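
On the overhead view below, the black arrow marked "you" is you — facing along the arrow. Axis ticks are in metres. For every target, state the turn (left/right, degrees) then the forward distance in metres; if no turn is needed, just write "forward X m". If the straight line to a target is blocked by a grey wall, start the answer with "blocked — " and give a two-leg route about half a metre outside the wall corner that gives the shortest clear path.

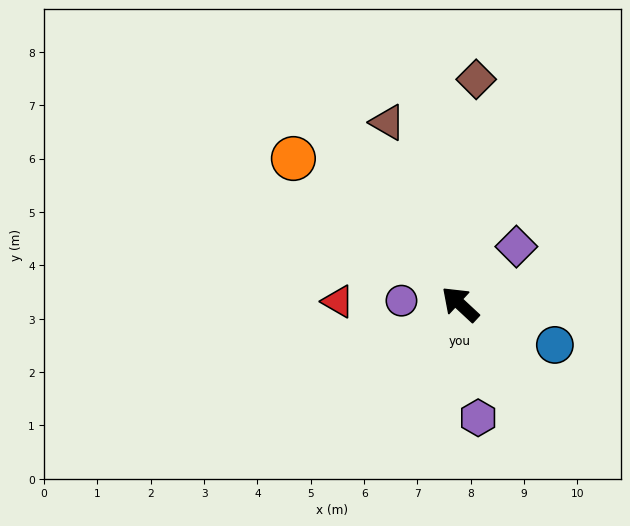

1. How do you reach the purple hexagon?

turn left 142°, forward 2.2 m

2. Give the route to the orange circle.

forward 4.2 m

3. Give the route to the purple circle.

turn left 40°, forward 1.1 m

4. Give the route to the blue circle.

turn right 160°, forward 1.9 m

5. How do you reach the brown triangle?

turn right 25°, forward 3.7 m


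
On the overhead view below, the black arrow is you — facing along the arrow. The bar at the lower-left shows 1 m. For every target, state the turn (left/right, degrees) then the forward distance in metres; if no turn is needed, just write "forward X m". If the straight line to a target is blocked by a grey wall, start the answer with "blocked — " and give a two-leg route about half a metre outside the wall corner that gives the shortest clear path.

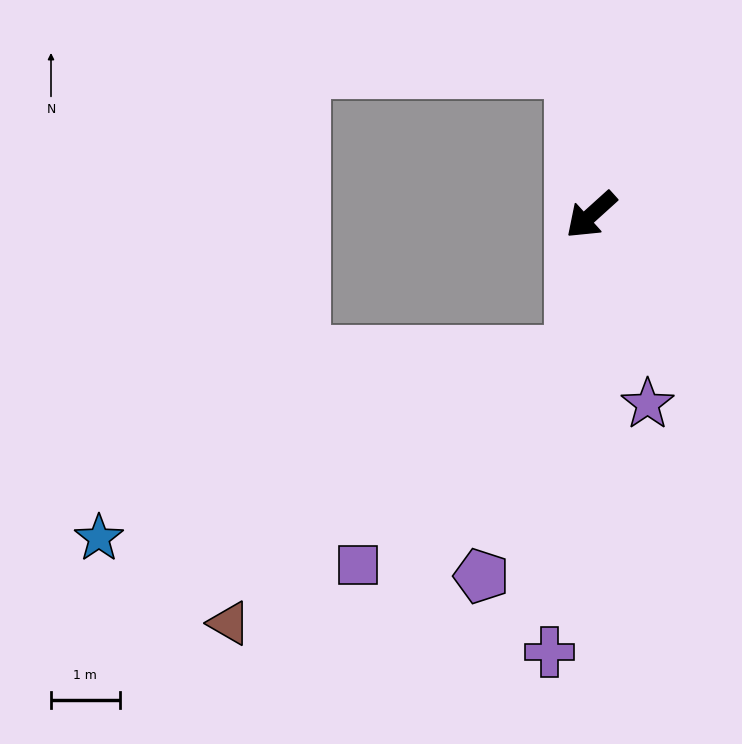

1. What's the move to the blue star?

blocked — turn left 41°, forward 2.1 m, then turn right 62°, forward 7.4 m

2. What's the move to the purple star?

turn left 64°, forward 2.9 m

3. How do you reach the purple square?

blocked — turn left 41°, forward 2.1 m, then turn right 39°, forward 4.4 m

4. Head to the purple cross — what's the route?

turn left 42°, forward 6.4 m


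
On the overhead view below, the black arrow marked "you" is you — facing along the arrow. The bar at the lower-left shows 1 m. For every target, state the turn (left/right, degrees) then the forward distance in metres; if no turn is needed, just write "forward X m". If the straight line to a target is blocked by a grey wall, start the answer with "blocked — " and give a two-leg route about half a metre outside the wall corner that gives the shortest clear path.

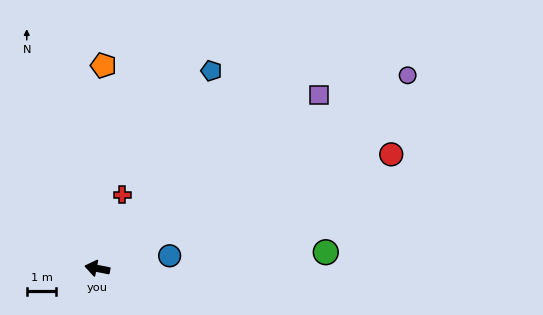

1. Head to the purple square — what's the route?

turn right 131°, forward 9.6 m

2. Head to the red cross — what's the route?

turn right 98°, forward 2.6 m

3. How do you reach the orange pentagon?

turn right 81°, forward 6.9 m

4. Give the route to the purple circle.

turn right 137°, forward 12.4 m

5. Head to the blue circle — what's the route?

turn right 159°, forward 2.5 m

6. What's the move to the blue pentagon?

turn right 109°, forward 7.8 m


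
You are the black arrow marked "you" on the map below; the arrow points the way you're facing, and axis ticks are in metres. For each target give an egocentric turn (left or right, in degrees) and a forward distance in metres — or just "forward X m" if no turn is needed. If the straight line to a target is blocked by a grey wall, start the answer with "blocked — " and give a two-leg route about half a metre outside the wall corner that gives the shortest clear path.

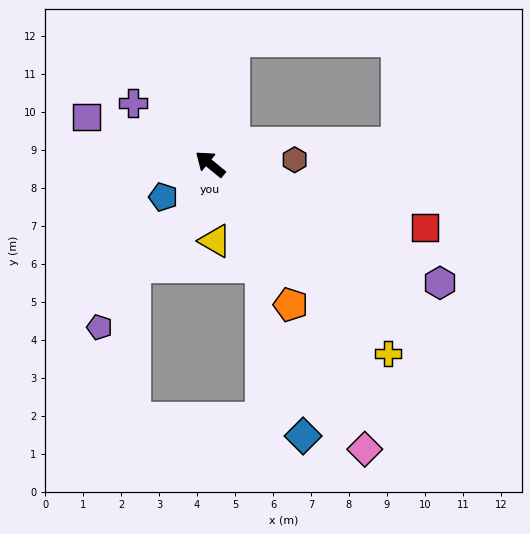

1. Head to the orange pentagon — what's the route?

turn left 159°, forward 4.3 m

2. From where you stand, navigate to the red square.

turn right 157°, forward 5.9 m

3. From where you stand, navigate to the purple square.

turn left 18°, forward 3.5 m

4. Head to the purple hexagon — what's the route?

turn right 168°, forward 6.8 m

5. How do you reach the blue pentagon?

turn left 74°, forward 1.5 m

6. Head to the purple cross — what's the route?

forward 2.6 m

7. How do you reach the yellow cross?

turn left 172°, forward 6.8 m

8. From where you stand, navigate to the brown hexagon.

turn right 138°, forward 2.2 m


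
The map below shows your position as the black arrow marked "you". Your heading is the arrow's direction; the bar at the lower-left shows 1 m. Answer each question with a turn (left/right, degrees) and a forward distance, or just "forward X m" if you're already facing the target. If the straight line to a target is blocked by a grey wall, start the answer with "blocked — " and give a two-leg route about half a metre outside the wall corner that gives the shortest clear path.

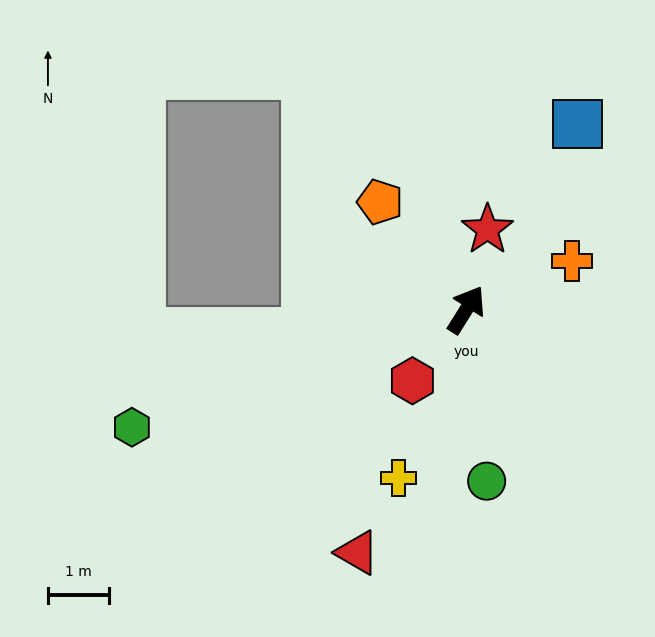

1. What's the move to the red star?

turn left 17°, forward 1.4 m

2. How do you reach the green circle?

turn right 141°, forward 2.8 m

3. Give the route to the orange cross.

turn right 33°, forward 1.9 m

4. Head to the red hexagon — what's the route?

turn left 175°, forward 1.5 m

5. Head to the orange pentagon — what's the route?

turn left 71°, forward 2.2 m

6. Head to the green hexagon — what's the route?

turn left 141°, forward 5.8 m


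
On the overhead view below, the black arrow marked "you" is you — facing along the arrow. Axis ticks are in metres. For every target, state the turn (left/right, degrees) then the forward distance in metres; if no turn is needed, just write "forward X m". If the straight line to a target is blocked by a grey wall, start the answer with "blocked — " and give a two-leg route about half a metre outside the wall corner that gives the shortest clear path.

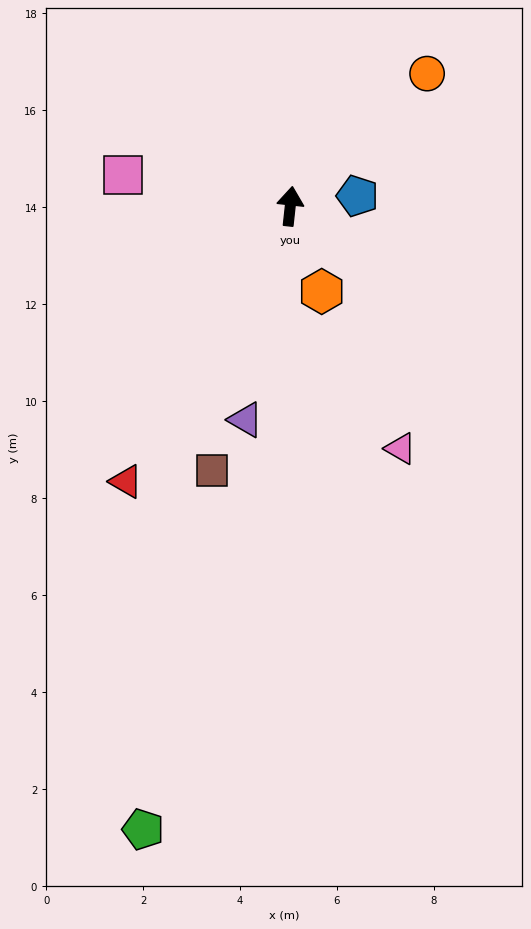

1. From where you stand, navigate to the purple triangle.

turn left 174°, forward 4.5 m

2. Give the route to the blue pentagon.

turn right 75°, forward 1.4 m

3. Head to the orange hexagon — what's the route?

turn right 154°, forward 1.9 m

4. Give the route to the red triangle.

turn left 155°, forward 6.6 m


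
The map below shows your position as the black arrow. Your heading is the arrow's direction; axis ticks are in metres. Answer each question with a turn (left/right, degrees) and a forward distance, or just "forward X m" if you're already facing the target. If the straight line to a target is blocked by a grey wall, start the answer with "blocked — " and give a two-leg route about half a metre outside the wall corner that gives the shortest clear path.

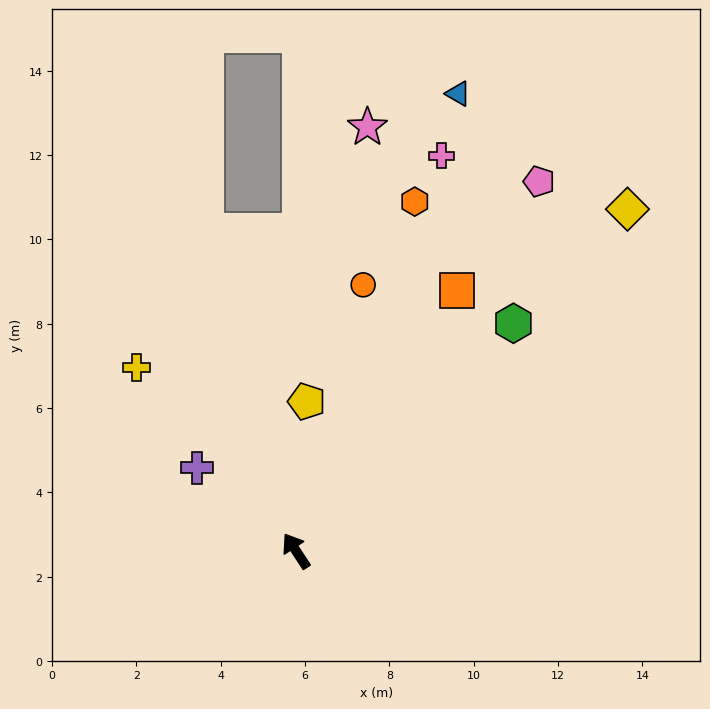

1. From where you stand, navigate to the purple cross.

turn left 17°, forward 3.1 m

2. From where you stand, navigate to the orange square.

turn right 65°, forward 7.3 m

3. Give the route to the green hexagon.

turn right 77°, forward 7.5 m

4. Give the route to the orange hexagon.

turn right 52°, forward 8.7 m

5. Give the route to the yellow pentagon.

turn right 37°, forward 3.6 m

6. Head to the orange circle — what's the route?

turn right 47°, forward 6.5 m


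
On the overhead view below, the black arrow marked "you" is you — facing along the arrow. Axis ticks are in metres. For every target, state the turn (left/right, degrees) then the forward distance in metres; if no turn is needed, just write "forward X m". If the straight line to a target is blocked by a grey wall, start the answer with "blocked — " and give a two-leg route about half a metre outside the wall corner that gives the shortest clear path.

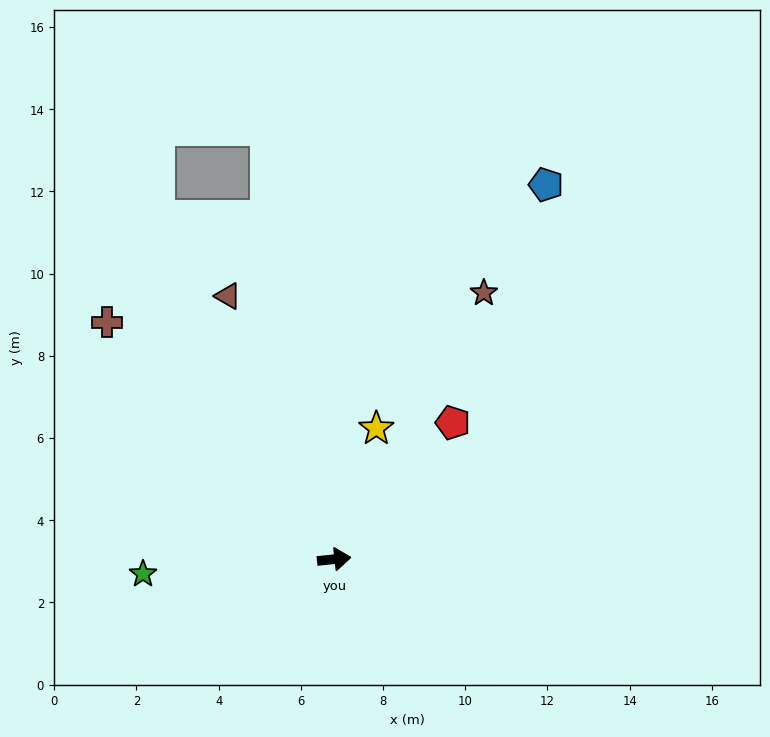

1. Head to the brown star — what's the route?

turn left 55°, forward 7.4 m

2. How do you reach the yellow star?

turn left 66°, forward 3.3 m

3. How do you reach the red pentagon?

turn left 43°, forward 4.4 m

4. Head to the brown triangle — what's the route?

turn left 106°, forward 6.9 m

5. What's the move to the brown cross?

turn left 128°, forward 8.0 m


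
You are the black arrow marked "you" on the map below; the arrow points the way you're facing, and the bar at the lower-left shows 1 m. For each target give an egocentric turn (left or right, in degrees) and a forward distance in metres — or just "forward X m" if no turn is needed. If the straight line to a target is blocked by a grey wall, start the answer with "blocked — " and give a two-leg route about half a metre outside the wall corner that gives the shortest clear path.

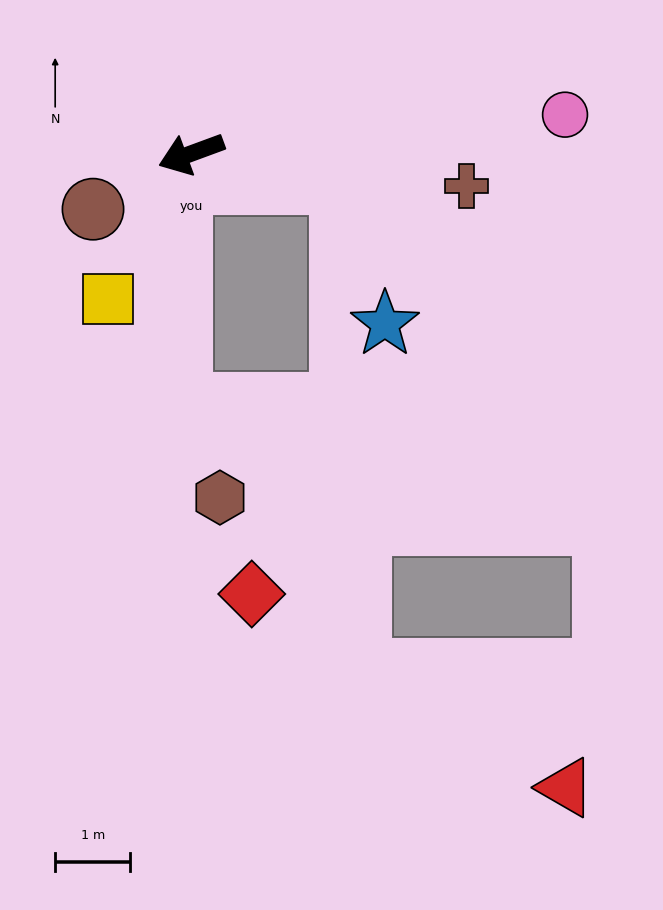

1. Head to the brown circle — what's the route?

turn left 9°, forward 1.5 m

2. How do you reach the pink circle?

turn left 166°, forward 5.0 m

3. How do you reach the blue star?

blocked — turn left 149°, forward 2.0 m, then turn right 62°, forward 2.0 m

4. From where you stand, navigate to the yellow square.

turn left 40°, forward 2.2 m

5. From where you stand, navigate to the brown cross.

turn left 153°, forward 3.7 m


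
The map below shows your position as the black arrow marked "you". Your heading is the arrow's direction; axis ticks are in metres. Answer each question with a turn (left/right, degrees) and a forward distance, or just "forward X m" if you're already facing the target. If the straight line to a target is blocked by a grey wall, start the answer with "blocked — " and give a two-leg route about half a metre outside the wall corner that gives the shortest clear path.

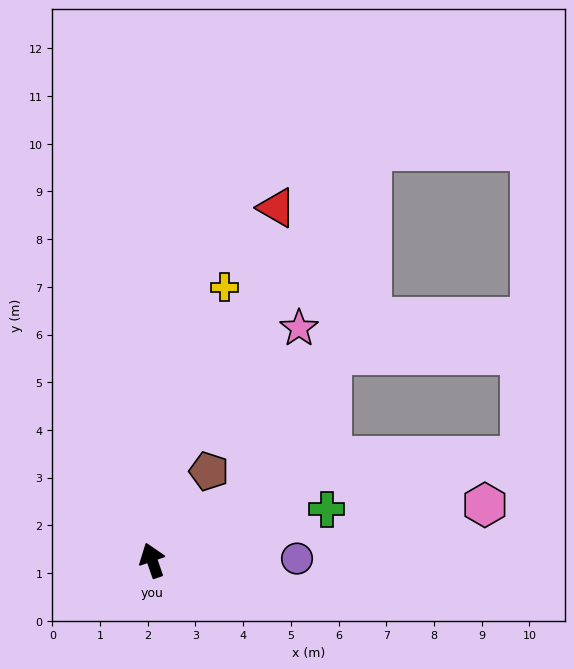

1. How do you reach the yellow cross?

turn right 34°, forward 5.9 m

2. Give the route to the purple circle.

turn right 108°, forward 3.0 m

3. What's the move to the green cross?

turn right 93°, forward 3.8 m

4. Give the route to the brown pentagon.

turn right 52°, forward 2.2 m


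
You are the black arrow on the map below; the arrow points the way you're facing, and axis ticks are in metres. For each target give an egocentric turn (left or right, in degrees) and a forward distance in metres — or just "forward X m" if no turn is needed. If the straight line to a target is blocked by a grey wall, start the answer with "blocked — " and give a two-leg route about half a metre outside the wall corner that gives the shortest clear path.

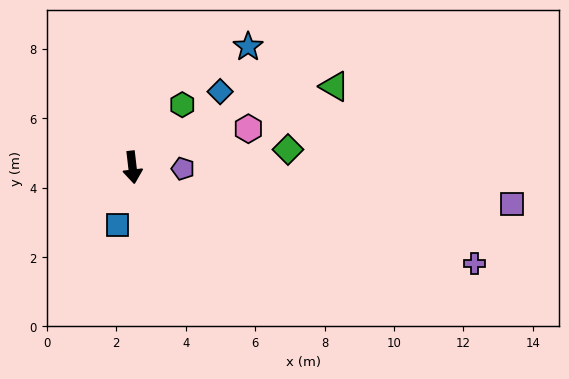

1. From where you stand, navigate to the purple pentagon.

turn left 82°, forward 1.5 m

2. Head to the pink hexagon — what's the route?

turn left 102°, forward 3.5 m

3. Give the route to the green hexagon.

turn left 135°, forward 2.3 m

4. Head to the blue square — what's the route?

turn right 21°, forward 1.7 m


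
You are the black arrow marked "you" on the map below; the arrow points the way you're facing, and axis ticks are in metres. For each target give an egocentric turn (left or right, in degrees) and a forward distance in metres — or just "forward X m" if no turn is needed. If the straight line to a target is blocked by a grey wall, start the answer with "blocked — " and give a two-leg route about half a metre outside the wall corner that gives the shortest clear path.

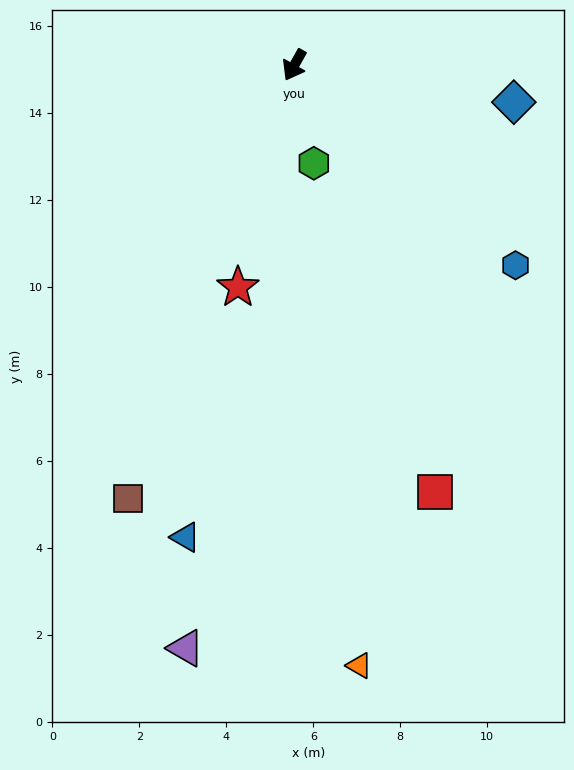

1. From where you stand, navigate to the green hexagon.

turn left 41°, forward 2.3 m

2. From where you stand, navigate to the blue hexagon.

turn left 77°, forward 6.9 m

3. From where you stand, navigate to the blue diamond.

turn left 110°, forward 5.1 m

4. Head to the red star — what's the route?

turn left 15°, forward 5.3 m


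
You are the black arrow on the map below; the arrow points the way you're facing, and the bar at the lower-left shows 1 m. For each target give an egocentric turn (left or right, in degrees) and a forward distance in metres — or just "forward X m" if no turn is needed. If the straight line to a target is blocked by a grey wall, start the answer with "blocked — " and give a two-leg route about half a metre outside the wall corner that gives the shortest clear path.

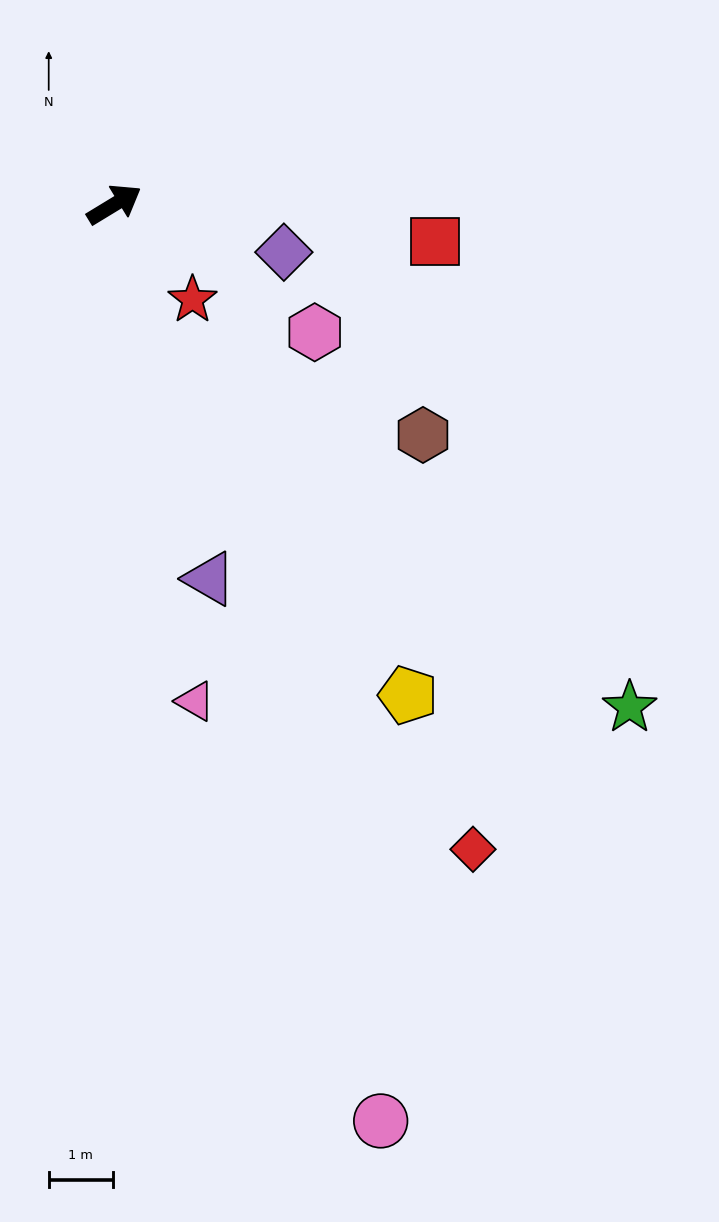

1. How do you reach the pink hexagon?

turn right 64°, forward 3.7 m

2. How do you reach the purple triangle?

turn right 107°, forward 6.0 m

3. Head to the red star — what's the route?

turn right 82°, forward 1.9 m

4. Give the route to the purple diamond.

turn right 47°, forward 2.8 m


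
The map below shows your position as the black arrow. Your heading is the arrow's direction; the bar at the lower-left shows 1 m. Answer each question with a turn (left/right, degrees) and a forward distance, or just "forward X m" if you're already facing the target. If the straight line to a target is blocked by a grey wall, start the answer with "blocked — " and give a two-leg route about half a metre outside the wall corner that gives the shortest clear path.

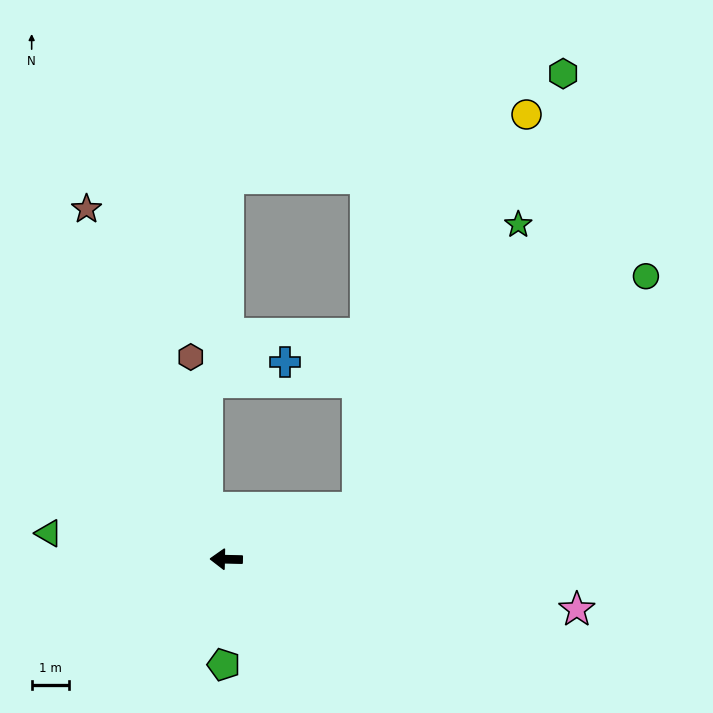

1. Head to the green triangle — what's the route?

turn right 7°, forward 4.9 m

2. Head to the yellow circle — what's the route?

blocked — turn right 157°, forward 3.8 m, then turn left 45°, forward 11.6 m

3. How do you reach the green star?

blocked — turn right 157°, forward 3.8 m, then turn left 39°, forward 8.8 m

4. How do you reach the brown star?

turn right 67°, forward 10.2 m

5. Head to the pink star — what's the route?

turn left 173°, forward 9.6 m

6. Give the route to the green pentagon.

turn left 90°, forward 2.9 m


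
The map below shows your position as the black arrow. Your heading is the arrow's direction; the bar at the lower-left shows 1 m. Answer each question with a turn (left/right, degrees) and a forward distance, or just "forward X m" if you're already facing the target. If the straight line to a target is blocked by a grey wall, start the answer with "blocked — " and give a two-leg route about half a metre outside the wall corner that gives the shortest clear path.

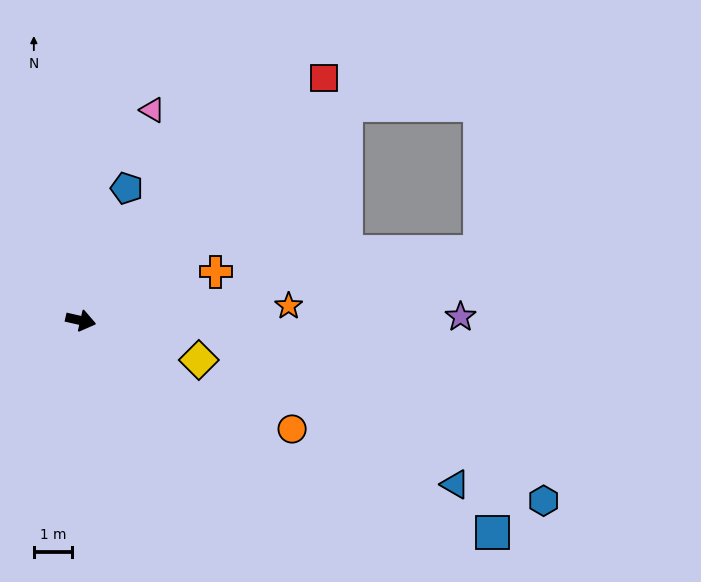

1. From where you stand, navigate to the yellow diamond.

turn right 6°, forward 3.3 m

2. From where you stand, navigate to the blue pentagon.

turn left 84°, forward 3.7 m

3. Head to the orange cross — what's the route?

turn left 33°, forward 3.8 m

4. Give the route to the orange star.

turn left 17°, forward 5.4 m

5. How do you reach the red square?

turn left 58°, forward 9.0 m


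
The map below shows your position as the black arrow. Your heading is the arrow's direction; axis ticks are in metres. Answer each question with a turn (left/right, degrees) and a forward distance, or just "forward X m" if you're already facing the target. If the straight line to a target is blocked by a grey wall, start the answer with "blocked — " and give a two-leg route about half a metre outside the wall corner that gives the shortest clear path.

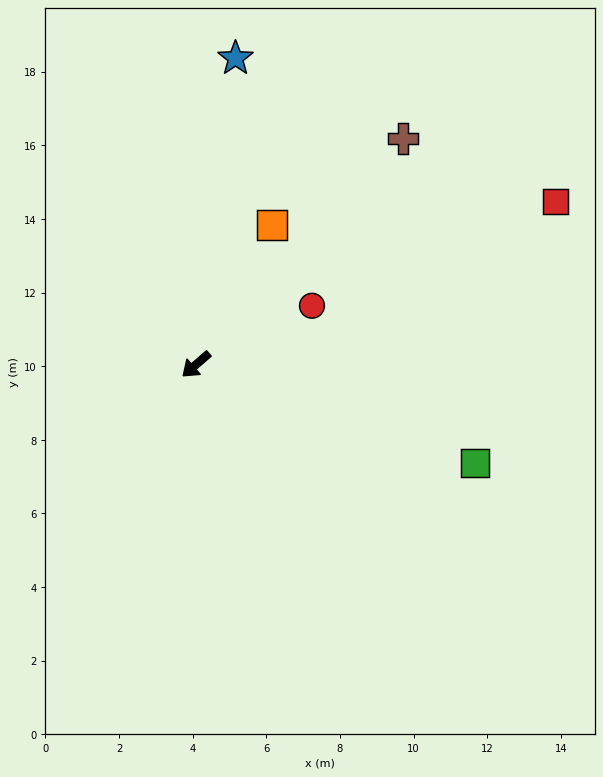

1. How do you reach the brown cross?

turn right 173°, forward 8.3 m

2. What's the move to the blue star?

turn right 138°, forward 8.4 m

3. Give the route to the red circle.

turn left 166°, forward 3.5 m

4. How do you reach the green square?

turn left 120°, forward 8.0 m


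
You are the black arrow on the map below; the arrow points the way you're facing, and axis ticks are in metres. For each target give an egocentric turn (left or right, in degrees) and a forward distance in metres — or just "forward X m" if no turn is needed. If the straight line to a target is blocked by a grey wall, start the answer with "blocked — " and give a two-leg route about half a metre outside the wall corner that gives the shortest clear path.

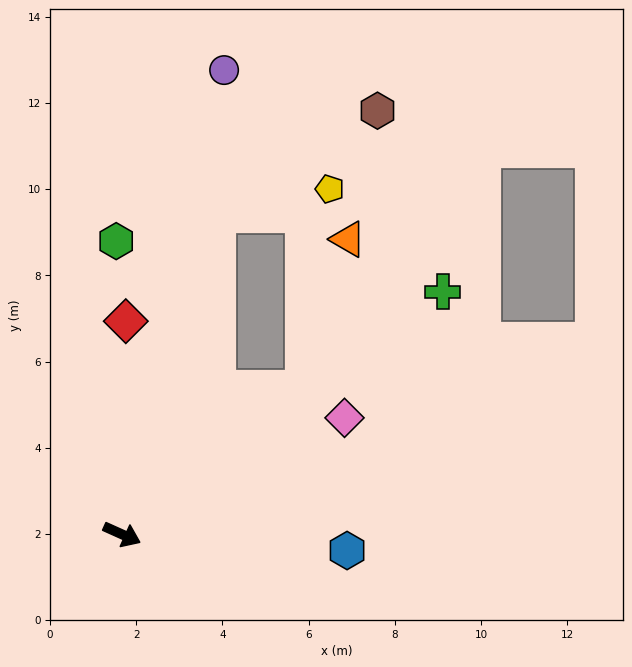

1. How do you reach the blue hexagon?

turn left 20°, forward 5.2 m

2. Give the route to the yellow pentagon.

blocked — turn left 98°, forward 7.7 m, then turn right 61°, forward 2.7 m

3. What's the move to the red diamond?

turn left 113°, forward 4.9 m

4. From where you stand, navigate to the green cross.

turn left 61°, forward 9.3 m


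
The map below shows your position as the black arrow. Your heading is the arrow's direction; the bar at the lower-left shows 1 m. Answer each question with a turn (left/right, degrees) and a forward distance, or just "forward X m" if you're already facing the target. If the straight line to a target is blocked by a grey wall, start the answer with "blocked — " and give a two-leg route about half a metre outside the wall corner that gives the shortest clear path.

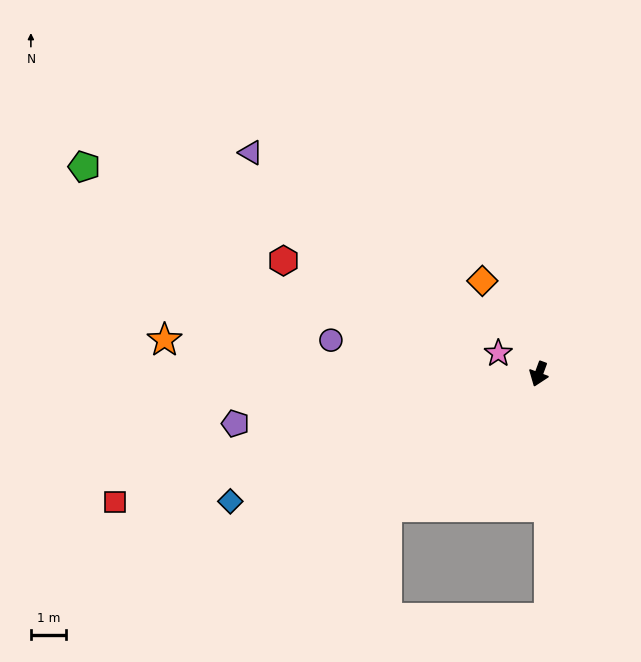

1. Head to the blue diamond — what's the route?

turn right 47°, forward 9.4 m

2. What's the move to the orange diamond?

turn right 129°, forward 3.1 m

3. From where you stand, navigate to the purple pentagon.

turn right 60°, forward 8.7 m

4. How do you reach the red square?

turn right 53°, forward 12.5 m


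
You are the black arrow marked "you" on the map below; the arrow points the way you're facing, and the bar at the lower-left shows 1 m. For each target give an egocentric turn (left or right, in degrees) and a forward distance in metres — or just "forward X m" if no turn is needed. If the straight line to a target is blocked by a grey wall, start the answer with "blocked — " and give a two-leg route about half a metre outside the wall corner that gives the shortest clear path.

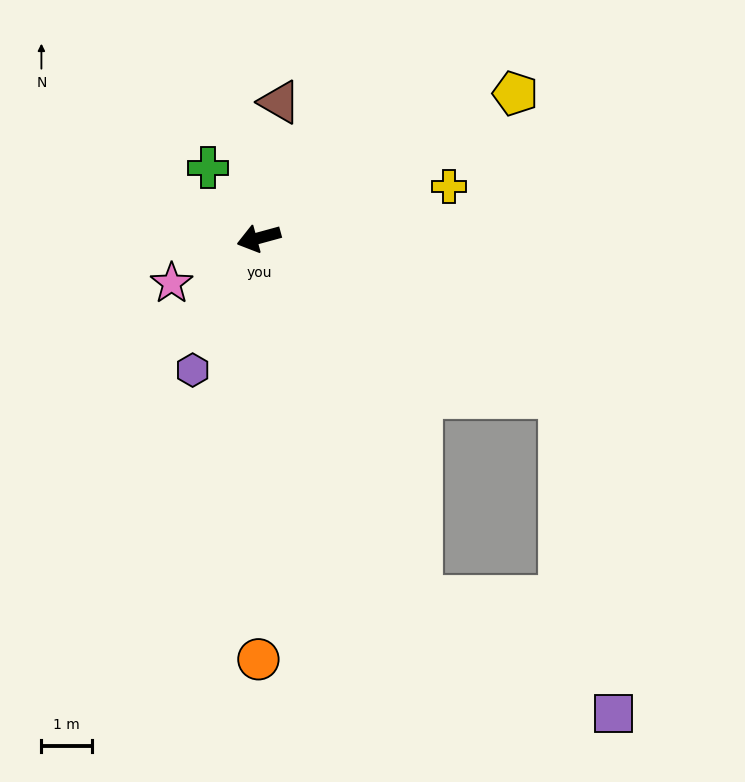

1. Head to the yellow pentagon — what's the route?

turn right 166°, forward 5.8 m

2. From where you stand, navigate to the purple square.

blocked — turn left 99°, forward 7.8 m, then turn left 34°, forward 4.4 m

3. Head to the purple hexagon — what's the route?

turn left 48°, forward 2.9 m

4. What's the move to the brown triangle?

turn right 114°, forward 2.7 m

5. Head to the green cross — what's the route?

turn right 69°, forward 1.7 m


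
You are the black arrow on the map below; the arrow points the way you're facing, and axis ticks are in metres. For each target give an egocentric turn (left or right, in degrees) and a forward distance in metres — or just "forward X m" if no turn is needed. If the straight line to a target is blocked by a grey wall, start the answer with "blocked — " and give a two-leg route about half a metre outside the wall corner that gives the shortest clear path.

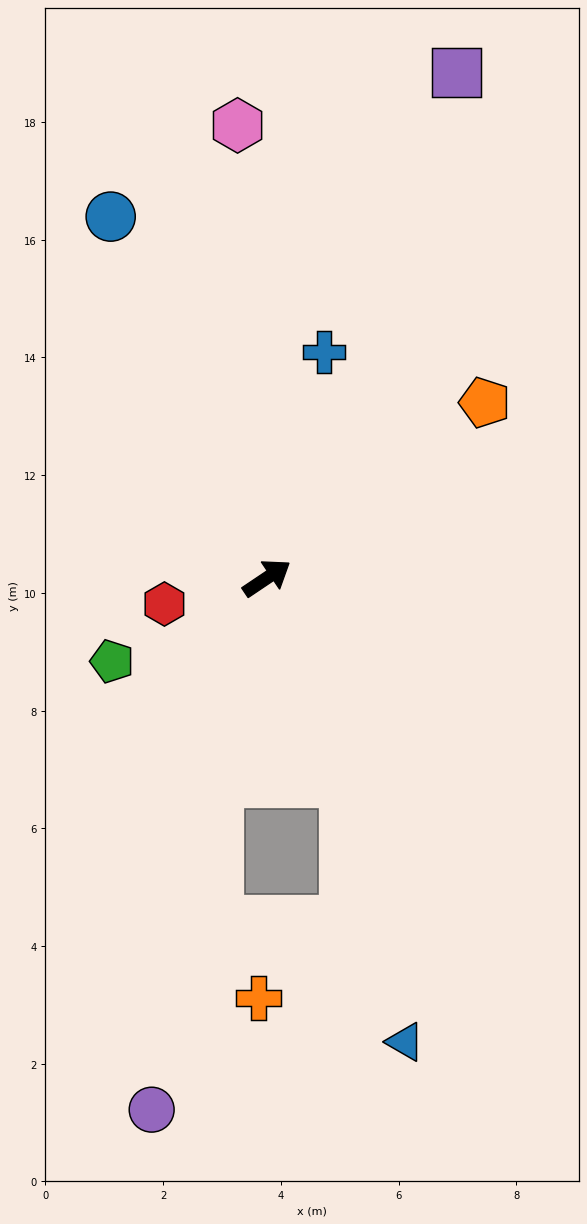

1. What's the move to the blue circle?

turn left 79°, forward 6.7 m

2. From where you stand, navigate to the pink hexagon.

turn left 60°, forward 7.7 m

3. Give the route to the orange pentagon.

turn left 5°, forward 4.8 m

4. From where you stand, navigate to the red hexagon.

turn left 160°, forward 1.8 m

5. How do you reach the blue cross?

turn left 42°, forward 4.0 m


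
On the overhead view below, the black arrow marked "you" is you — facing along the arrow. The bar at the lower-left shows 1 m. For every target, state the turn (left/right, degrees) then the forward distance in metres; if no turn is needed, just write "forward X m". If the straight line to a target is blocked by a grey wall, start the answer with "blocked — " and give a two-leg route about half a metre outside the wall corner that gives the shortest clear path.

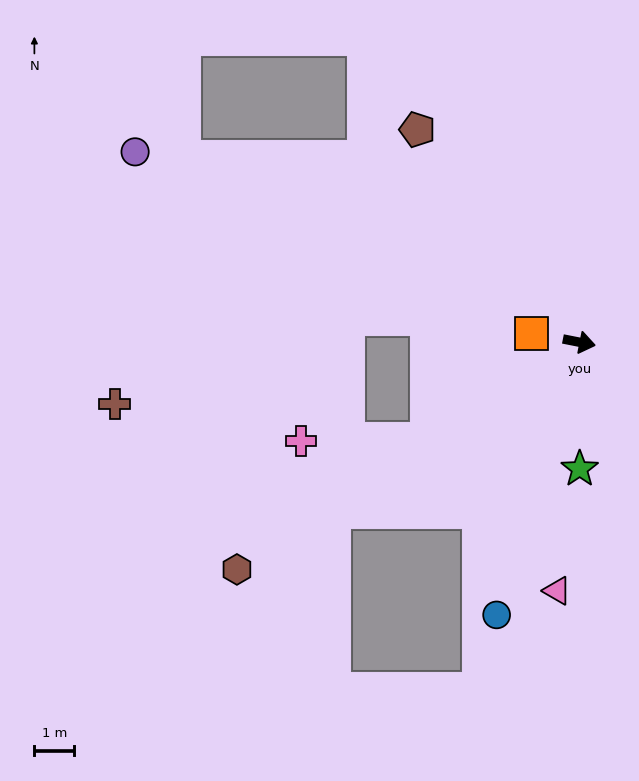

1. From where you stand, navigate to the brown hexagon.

turn right 135°, forward 10.3 m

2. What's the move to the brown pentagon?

turn left 139°, forward 6.7 m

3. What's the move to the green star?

turn right 79°, forward 3.2 m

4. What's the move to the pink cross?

blocked — turn right 137°, forward 4.5 m, then turn right 31°, forward 3.2 m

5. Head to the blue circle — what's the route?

turn right 96°, forward 7.2 m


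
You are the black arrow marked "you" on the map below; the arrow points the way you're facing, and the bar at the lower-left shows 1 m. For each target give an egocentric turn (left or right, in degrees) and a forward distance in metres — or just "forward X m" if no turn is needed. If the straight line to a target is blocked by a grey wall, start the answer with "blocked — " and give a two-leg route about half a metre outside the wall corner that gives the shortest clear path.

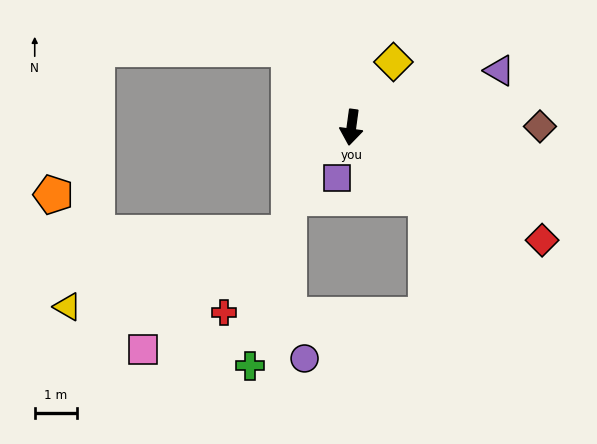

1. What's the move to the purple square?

turn right 8°, forward 1.3 m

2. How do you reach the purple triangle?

turn left 119°, forward 3.8 m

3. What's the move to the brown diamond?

turn left 98°, forward 4.5 m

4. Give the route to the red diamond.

turn left 67°, forward 5.3 m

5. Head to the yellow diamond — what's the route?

turn left 155°, forward 1.9 m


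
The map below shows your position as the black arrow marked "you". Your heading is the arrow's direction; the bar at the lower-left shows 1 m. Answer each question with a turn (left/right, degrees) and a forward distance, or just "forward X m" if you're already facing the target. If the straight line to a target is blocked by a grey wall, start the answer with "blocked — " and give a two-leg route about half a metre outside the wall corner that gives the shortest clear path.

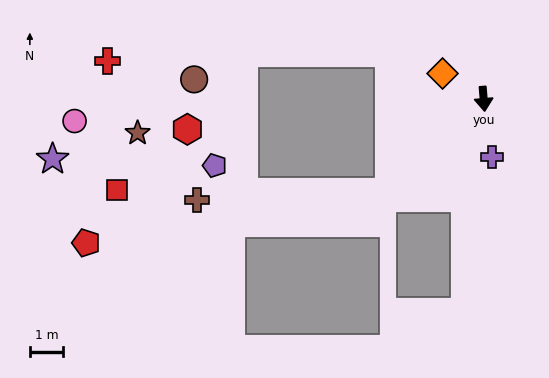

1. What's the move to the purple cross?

turn left 3°, forward 1.8 m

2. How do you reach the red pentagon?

blocked — turn right 50°, forward 3.9 m, then turn right 35°, forward 9.2 m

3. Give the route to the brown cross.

blocked — turn right 50°, forward 3.9 m, then turn right 42°, forward 5.8 m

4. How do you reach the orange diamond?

turn right 126°, forward 1.4 m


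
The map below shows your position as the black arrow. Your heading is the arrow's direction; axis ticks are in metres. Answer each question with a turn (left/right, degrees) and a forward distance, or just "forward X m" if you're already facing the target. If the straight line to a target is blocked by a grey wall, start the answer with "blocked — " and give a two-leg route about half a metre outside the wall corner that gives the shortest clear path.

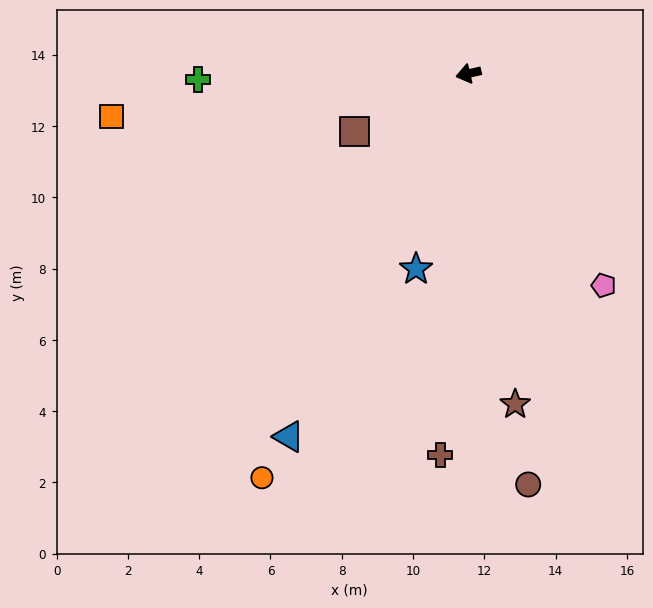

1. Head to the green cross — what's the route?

turn right 12°, forward 7.6 m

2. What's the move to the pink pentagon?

turn left 109°, forward 7.1 m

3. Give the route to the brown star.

turn left 85°, forward 9.4 m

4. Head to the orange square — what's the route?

turn right 6°, forward 10.1 m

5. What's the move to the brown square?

turn left 14°, forward 3.6 m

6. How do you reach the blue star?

turn left 62°, forward 5.7 m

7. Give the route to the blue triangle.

turn left 51°, forward 11.4 m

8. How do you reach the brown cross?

turn left 73°, forward 10.7 m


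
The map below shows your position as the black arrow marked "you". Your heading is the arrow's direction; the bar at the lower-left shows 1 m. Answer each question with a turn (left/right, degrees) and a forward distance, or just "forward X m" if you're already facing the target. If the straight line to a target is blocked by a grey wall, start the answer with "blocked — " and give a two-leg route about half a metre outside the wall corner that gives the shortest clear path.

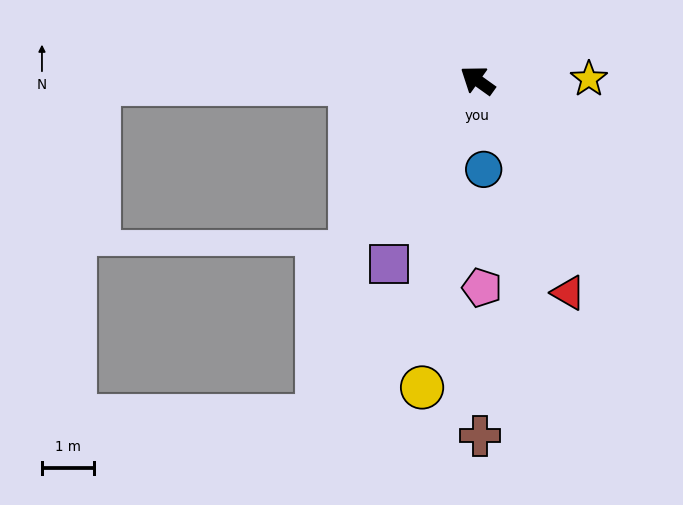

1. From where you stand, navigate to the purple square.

turn left 100°, forward 3.9 m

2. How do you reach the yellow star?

turn right 144°, forward 2.1 m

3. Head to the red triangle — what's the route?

turn left 149°, forward 4.5 m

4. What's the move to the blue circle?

turn left 130°, forward 1.7 m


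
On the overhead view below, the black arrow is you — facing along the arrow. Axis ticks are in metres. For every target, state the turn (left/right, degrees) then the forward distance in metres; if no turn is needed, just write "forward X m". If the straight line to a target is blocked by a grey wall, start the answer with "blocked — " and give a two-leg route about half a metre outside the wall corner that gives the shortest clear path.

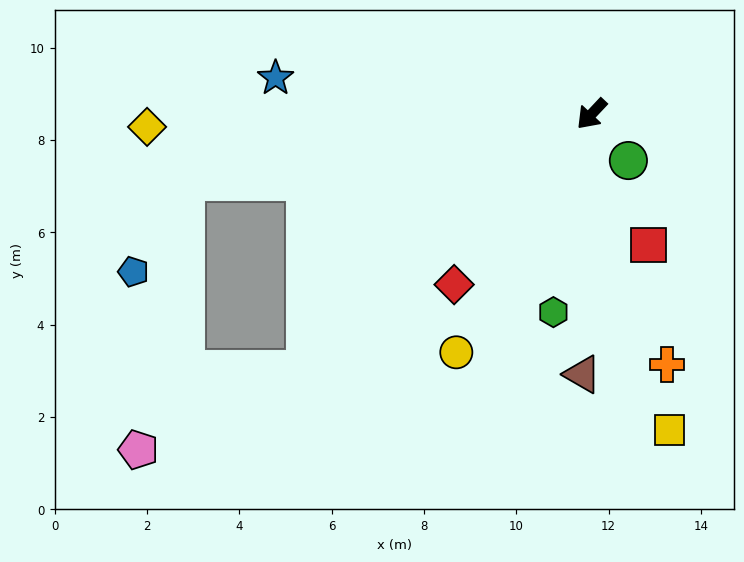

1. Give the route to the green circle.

turn left 82°, forward 1.3 m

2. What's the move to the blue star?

turn right 53°, forward 6.9 m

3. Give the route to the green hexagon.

turn left 32°, forward 4.4 m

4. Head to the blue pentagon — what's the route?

blocked — turn right 37°, forward 8.9 m, then turn left 51°, forward 2.3 m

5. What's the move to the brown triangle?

turn left 41°, forward 5.6 m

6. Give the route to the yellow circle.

turn left 14°, forward 5.9 m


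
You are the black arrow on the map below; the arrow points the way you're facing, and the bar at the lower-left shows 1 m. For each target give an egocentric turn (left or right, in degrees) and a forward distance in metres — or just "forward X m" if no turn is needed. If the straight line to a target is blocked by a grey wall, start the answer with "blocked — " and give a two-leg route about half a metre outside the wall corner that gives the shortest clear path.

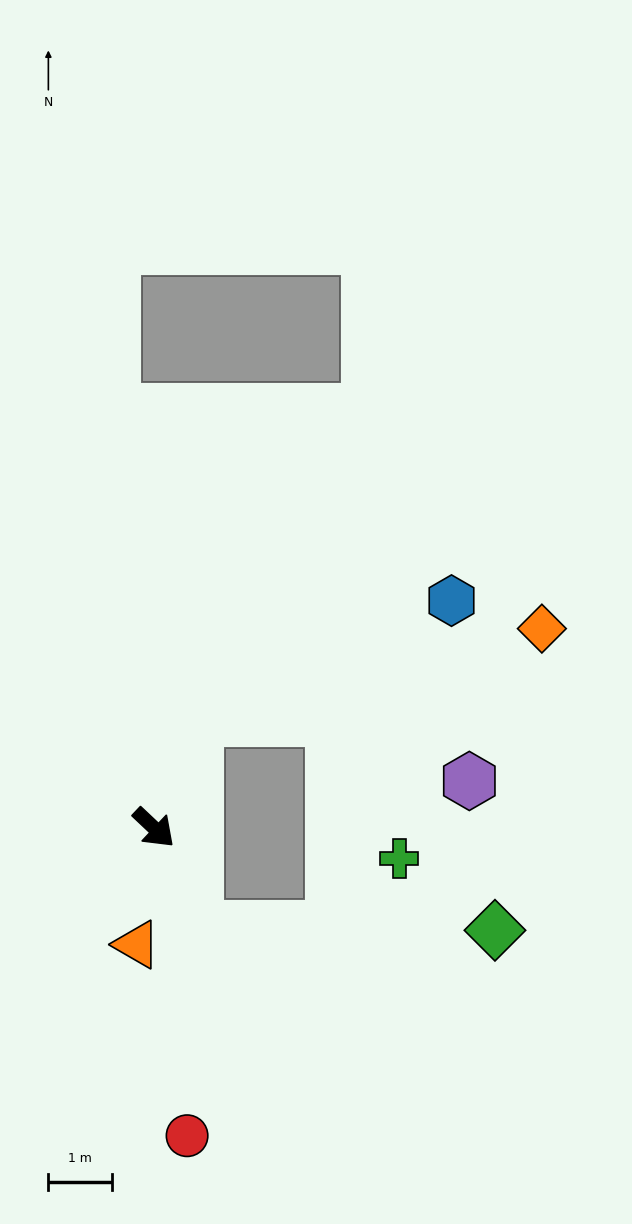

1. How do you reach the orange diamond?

blocked — turn left 112°, forward 1.8 m, then turn right 54°, forward 5.6 m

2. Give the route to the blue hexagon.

blocked — turn left 112°, forward 1.8 m, then turn right 44°, forward 4.4 m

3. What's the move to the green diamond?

blocked — turn right 24°, forward 1.7 m, then turn left 67°, forward 4.7 m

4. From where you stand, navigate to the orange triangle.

turn right 55°, forward 1.8 m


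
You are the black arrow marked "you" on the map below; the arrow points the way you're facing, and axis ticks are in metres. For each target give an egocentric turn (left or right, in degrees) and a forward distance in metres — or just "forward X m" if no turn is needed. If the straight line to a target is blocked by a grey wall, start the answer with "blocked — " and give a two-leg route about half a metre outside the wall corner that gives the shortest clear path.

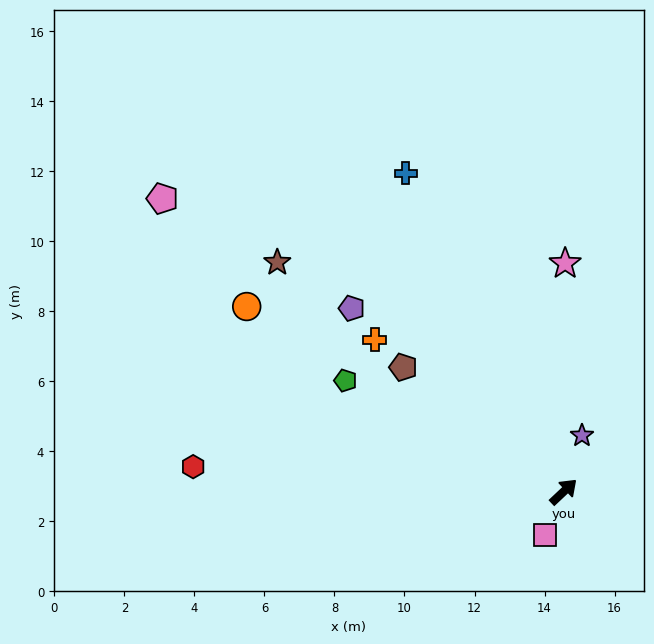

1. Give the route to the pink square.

turn right 157°, forward 1.4 m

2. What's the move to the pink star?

turn left 46°, forward 6.5 m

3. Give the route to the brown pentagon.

turn left 99°, forward 5.8 m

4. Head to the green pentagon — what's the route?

turn left 110°, forward 7.0 m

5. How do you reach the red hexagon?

turn left 133°, forward 10.6 m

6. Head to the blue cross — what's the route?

turn left 73°, forward 10.2 m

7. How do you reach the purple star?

turn left 29°, forward 1.7 m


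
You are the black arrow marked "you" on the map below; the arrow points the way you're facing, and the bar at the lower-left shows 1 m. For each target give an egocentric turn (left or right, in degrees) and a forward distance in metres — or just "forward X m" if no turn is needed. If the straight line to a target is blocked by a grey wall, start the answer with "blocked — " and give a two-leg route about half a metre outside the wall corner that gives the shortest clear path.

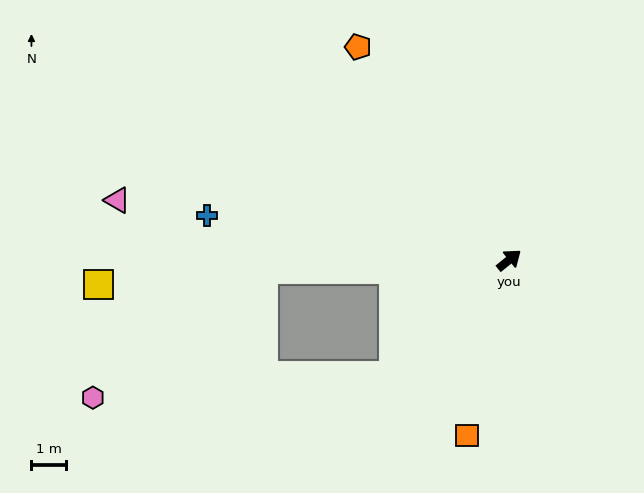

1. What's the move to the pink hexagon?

blocked — turn left 143°, forward 7.1 m, then turn left 35°, forward 6.2 m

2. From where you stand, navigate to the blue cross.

turn left 133°, forward 8.8 m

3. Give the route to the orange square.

turn right 142°, forward 5.2 m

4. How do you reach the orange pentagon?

turn left 87°, forward 7.6 m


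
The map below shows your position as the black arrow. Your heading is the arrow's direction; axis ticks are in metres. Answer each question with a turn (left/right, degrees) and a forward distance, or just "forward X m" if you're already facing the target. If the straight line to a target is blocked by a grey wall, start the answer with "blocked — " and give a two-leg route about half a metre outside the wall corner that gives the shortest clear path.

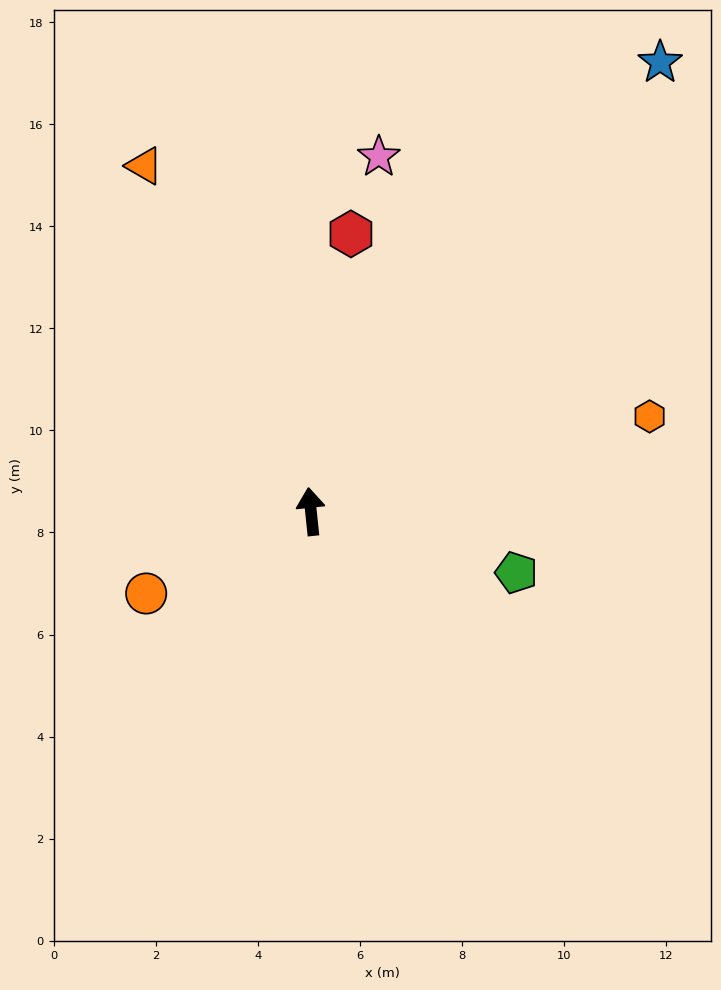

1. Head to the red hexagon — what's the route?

turn right 14°, forward 5.5 m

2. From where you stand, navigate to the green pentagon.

turn right 113°, forward 4.2 m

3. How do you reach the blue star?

turn right 44°, forward 11.1 m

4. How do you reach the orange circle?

turn left 110°, forward 3.6 m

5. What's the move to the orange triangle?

turn left 20°, forward 7.5 m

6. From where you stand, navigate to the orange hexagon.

turn right 80°, forward 6.9 m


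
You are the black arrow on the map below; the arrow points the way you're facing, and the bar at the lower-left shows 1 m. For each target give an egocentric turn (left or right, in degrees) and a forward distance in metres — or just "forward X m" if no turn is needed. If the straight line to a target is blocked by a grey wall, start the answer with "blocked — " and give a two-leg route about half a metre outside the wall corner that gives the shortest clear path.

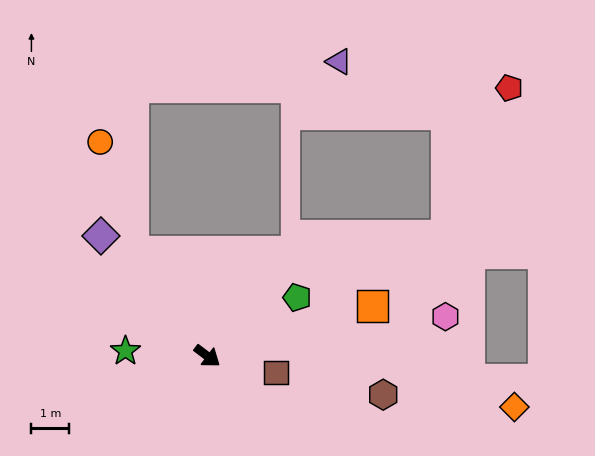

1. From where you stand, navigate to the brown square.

turn left 24°, forward 1.9 m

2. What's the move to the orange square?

turn left 54°, forward 4.6 m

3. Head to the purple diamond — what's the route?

turn left 169°, forward 4.3 m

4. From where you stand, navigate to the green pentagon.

turn left 70°, forward 2.9 m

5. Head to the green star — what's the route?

turn right 147°, forward 2.2 m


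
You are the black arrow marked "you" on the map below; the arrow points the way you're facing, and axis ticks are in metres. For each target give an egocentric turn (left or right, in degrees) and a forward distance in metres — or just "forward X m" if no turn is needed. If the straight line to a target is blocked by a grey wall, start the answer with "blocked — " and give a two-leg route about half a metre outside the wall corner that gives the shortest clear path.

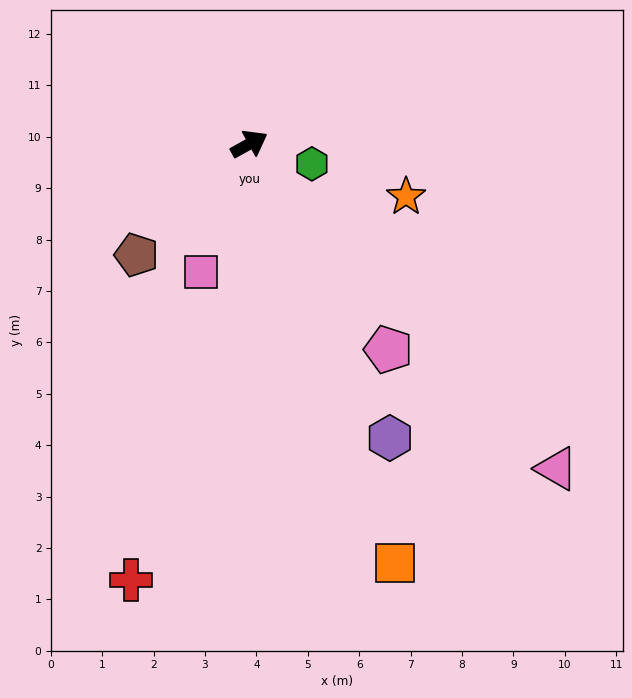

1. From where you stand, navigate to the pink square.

turn right 140°, forward 2.7 m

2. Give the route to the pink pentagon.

turn right 85°, forward 4.8 m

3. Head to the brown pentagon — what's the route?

turn right 164°, forward 3.1 m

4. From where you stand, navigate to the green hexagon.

turn right 47°, forward 1.3 m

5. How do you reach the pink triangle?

turn right 76°, forward 8.7 m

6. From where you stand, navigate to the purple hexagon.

turn right 93°, forward 6.3 m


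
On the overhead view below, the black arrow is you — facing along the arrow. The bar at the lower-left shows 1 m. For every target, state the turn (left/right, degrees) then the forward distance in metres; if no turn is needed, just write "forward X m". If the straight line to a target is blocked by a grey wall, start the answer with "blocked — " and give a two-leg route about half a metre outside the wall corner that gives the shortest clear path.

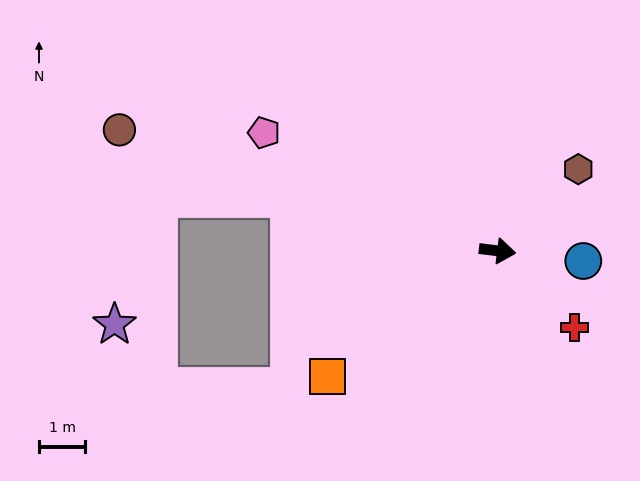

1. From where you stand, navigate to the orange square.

turn right 136°, forward 4.6 m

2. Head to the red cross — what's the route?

turn right 38°, forward 2.3 m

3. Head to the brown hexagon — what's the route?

turn left 52°, forward 2.5 m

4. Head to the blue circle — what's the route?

forward 1.9 m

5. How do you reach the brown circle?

turn left 169°, forward 8.6 m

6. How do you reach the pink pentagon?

turn left 160°, forward 5.6 m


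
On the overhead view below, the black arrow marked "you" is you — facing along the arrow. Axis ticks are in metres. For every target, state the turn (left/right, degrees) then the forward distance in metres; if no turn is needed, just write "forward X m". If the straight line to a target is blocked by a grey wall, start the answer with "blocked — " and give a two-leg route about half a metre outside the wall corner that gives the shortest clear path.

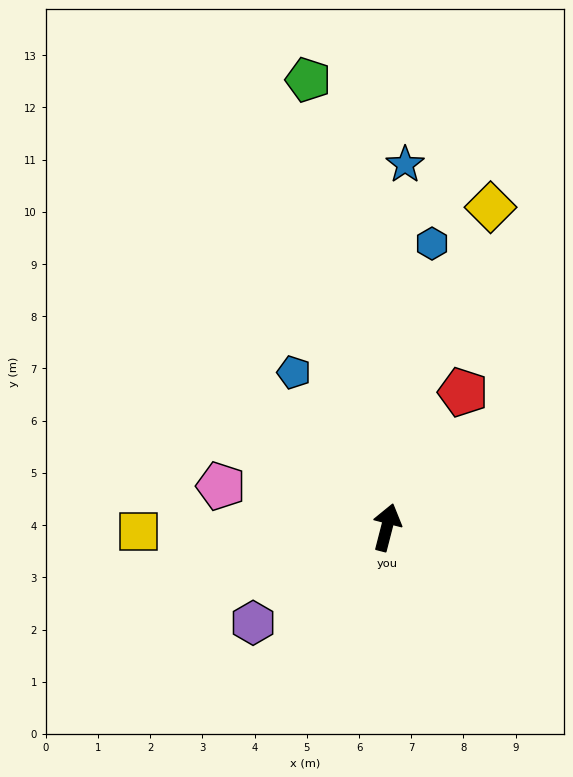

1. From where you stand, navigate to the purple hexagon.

turn left 140°, forward 3.1 m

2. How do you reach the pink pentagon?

turn left 90°, forward 3.3 m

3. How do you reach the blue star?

turn left 12°, forward 7.0 m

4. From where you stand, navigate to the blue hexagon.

turn left 5°, forward 5.5 m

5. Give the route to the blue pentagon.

turn left 45°, forward 3.5 m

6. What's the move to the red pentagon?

turn right 15°, forward 3.0 m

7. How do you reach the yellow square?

turn left 105°, forward 4.8 m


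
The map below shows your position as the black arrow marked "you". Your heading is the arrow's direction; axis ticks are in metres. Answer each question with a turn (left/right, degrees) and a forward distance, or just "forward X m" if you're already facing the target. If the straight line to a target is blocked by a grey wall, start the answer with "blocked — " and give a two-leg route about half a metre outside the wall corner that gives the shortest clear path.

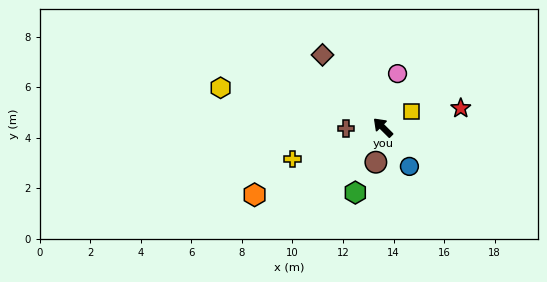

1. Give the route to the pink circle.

turn right 60°, forward 2.2 m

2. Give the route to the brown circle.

turn left 123°, forward 1.4 m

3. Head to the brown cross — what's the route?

turn left 47°, forward 1.5 m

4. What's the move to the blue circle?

turn left 169°, forward 1.9 m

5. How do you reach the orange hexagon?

turn left 73°, forward 5.7 m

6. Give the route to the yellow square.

turn right 106°, forward 1.3 m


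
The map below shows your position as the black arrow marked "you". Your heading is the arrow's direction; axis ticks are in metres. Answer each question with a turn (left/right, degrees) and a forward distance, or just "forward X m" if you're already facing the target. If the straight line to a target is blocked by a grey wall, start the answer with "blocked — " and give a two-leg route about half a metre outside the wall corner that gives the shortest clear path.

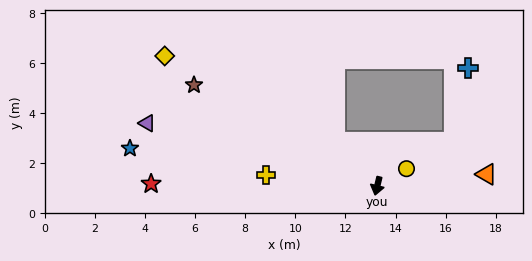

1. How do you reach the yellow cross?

turn right 82°, forward 4.5 m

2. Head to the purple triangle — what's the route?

turn right 92°, forward 9.5 m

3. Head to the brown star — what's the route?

turn right 105°, forward 8.3 m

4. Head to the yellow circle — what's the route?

turn left 134°, forward 1.4 m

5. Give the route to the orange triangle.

turn left 110°, forward 4.4 m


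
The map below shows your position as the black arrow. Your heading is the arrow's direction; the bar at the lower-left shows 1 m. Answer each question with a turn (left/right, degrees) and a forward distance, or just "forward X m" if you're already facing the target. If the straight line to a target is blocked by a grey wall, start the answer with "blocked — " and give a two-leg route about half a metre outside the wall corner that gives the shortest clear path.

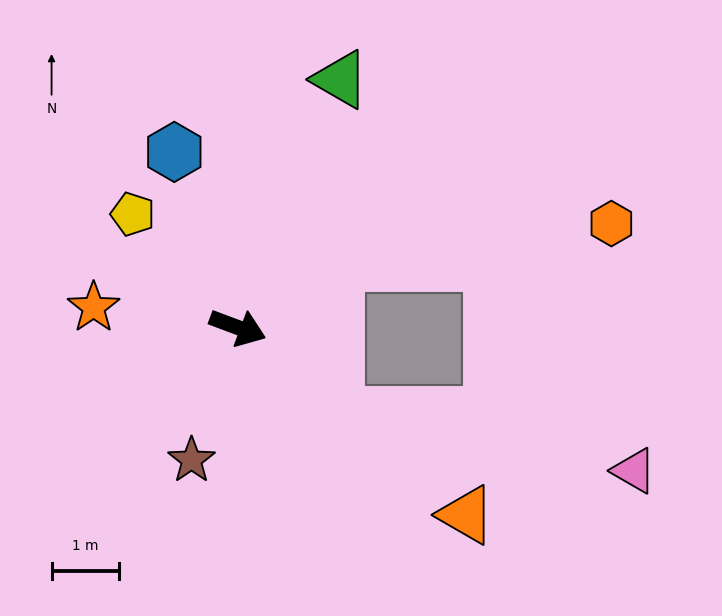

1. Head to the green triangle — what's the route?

turn left 88°, forward 4.0 m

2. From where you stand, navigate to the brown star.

turn right 89°, forward 2.1 m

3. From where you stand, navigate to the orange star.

turn right 167°, forward 2.2 m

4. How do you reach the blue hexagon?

turn left 130°, forward 2.8 m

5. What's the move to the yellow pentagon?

turn left 153°, forward 2.3 m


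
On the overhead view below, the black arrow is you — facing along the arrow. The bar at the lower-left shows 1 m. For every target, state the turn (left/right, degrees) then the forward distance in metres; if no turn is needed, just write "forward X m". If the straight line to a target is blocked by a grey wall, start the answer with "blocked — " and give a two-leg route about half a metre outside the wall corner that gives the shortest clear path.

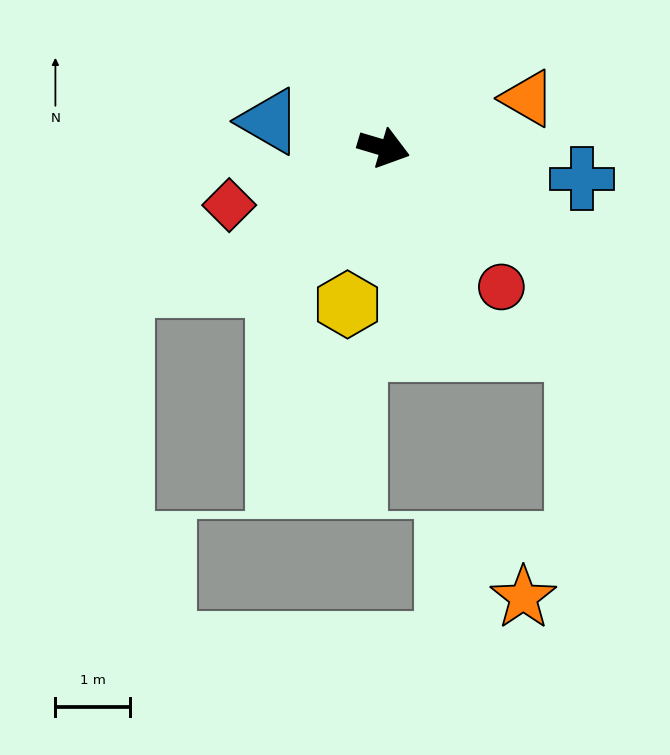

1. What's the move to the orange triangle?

turn left 35°, forward 2.0 m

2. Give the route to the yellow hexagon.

turn right 87°, forward 2.2 m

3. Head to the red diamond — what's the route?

turn right 143°, forward 2.2 m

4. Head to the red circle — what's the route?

turn right 33°, forward 2.4 m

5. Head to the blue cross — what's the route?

turn left 8°, forward 2.7 m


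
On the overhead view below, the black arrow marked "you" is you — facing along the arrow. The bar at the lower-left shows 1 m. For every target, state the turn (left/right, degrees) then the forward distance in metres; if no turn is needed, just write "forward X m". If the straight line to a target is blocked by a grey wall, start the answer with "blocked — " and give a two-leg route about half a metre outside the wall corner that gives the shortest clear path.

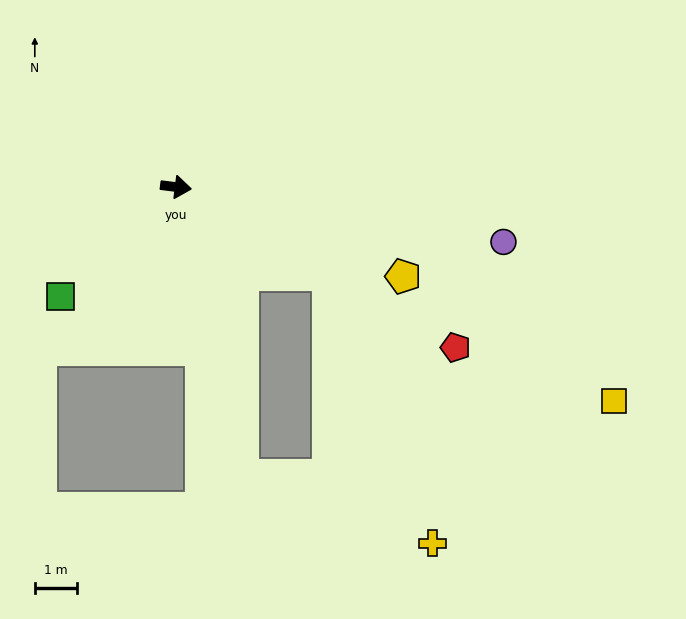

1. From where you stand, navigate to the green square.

turn right 130°, forward 3.8 m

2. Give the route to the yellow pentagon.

turn right 14°, forward 5.9 m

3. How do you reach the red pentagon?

turn right 23°, forward 7.7 m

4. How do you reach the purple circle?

turn right 2°, forward 8.0 m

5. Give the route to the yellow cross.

blocked — turn right 22°, forward 4.2 m, then turn right 40°, forward 6.9 m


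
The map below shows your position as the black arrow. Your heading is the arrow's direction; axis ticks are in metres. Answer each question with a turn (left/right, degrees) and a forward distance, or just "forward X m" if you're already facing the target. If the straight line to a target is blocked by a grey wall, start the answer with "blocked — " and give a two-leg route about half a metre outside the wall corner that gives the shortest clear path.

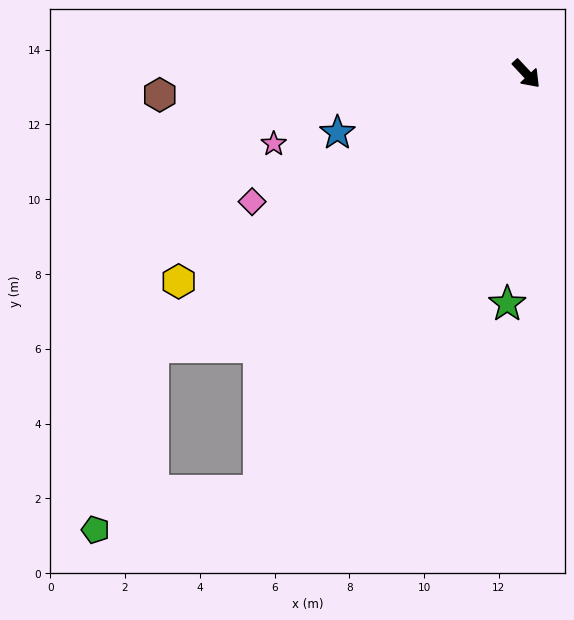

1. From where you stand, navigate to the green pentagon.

blocked — turn right 97°, forward 12.4 m, then turn left 36°, forward 5.1 m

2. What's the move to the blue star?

turn right 116°, forward 5.3 m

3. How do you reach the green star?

turn right 48°, forward 6.2 m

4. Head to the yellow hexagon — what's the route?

turn right 102°, forward 10.8 m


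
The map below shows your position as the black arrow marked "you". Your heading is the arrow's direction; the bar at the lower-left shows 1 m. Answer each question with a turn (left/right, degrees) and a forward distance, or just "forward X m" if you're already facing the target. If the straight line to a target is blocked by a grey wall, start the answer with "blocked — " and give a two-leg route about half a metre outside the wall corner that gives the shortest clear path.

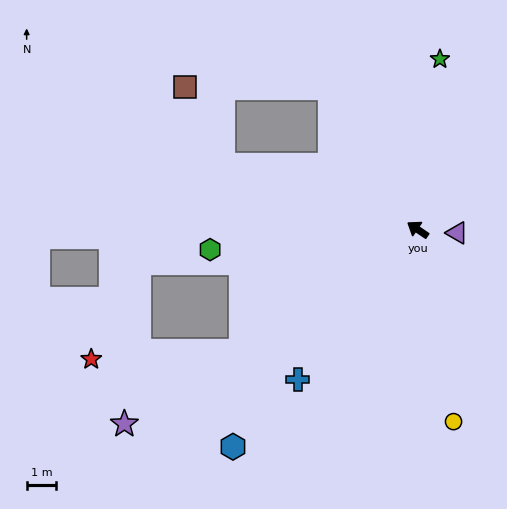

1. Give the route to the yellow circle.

turn left 135°, forward 6.7 m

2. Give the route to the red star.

blocked — turn left 69°, forward 7.3 m, then turn right 32°, forward 5.1 m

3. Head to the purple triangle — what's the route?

turn right 151°, forward 1.3 m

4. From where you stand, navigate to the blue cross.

turn left 85°, forward 6.5 m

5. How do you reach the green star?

turn right 63°, forward 5.9 m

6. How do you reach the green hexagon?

turn left 40°, forward 7.1 m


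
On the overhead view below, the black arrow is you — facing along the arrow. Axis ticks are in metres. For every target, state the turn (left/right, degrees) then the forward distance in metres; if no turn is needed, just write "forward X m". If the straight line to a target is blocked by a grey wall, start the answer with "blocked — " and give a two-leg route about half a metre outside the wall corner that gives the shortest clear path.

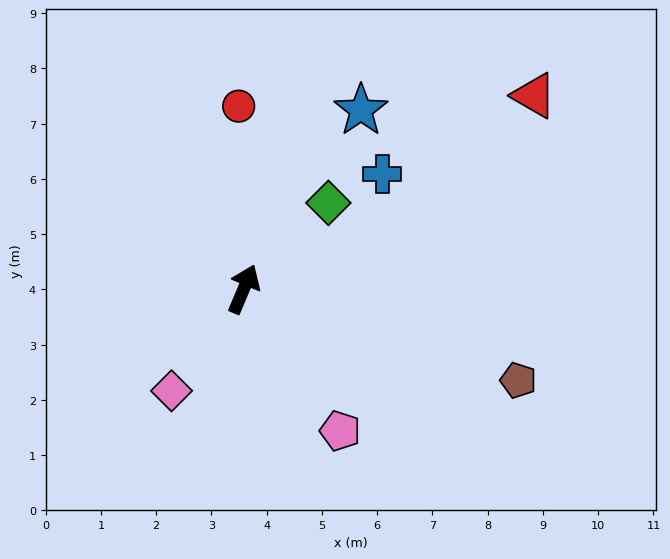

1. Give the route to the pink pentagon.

turn right 123°, forward 3.1 m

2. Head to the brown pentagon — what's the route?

turn right 86°, forward 5.2 m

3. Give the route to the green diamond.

turn right 22°, forward 2.2 m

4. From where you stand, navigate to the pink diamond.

turn left 168°, forward 2.3 m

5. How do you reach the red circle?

turn left 24°, forward 3.3 m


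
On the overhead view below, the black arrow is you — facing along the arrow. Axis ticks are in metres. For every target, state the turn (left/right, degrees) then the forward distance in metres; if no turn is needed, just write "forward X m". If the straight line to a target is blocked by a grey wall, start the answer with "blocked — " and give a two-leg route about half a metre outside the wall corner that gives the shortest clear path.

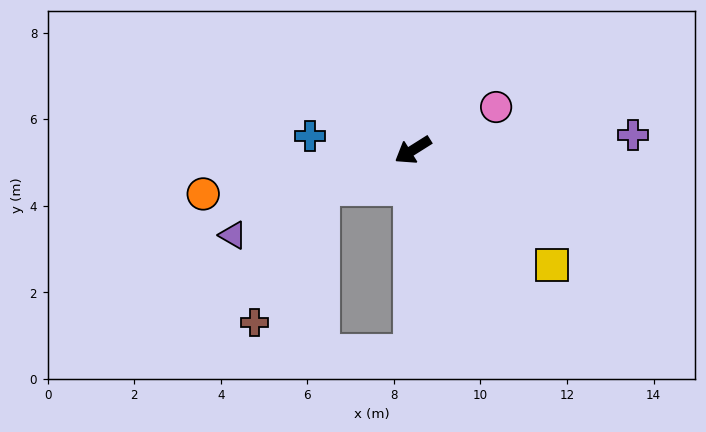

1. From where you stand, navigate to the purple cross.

turn left 152°, forward 5.1 m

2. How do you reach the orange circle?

turn right 20°, forward 5.0 m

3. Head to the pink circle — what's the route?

turn left 175°, forward 2.2 m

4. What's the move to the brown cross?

blocked — turn right 10°, forward 2.3 m, then turn left 41°, forward 3.5 m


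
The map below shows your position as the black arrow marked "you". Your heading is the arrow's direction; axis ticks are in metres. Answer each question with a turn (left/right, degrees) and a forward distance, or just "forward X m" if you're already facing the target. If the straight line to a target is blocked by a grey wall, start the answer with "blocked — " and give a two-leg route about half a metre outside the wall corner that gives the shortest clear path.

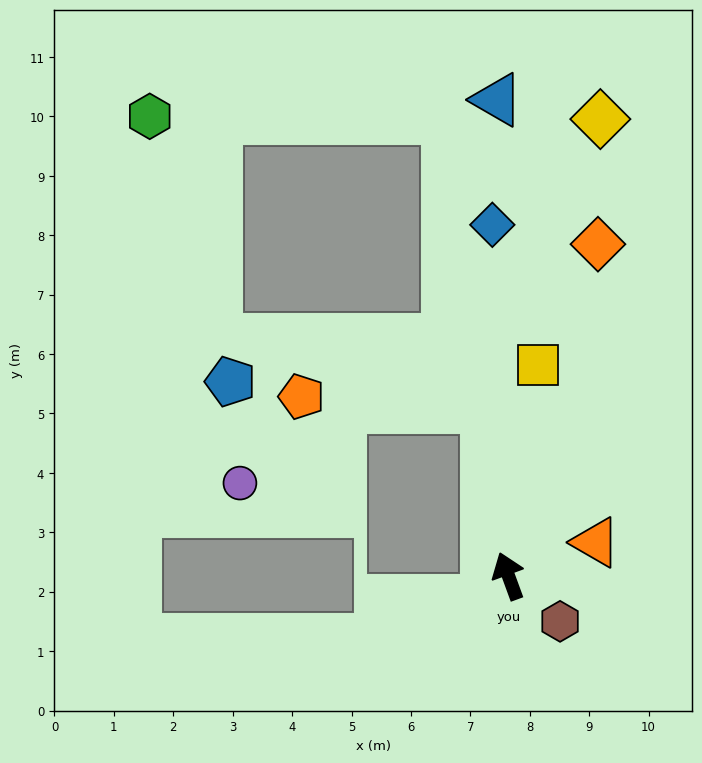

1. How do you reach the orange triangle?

turn right 89°, forward 1.6 m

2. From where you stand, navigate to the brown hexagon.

turn right 151°, forward 1.2 m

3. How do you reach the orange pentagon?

blocked — turn right 12°, forward 2.8 m, then turn left 78°, forward 3.1 m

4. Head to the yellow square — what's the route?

turn right 28°, forward 3.6 m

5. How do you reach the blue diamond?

turn right 17°, forward 5.9 m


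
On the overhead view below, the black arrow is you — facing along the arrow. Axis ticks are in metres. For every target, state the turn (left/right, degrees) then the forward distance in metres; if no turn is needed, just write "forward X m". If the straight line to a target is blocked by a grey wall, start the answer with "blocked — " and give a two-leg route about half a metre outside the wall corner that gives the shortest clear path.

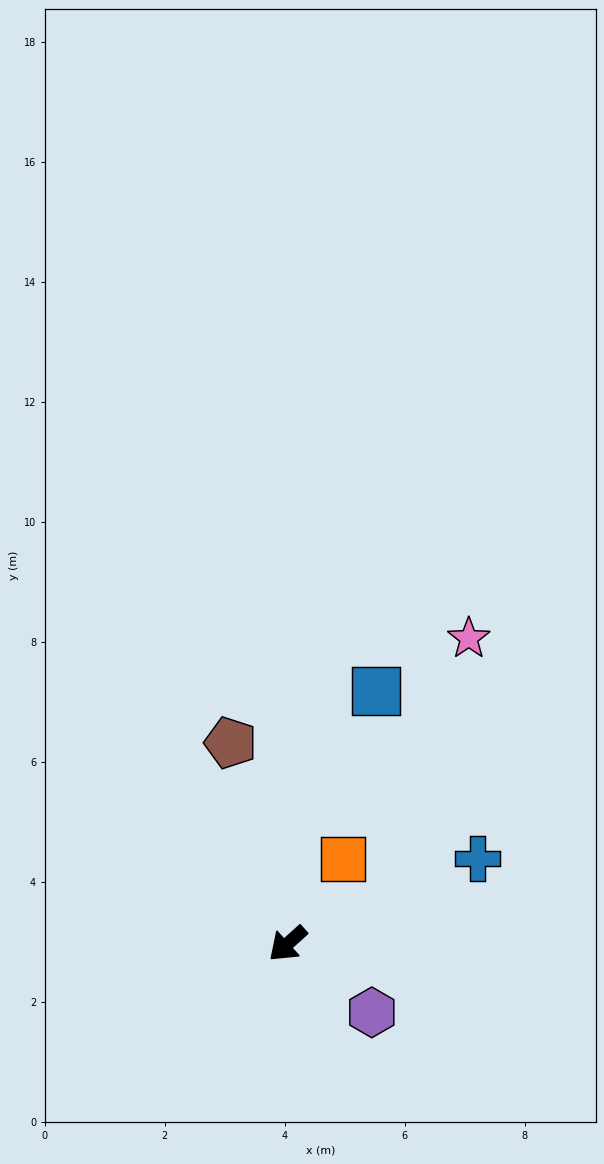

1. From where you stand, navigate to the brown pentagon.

turn right 116°, forward 3.5 m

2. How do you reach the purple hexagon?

turn left 99°, forward 1.8 m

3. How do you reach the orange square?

turn right 165°, forward 1.7 m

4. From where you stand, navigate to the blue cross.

turn left 162°, forward 3.5 m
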